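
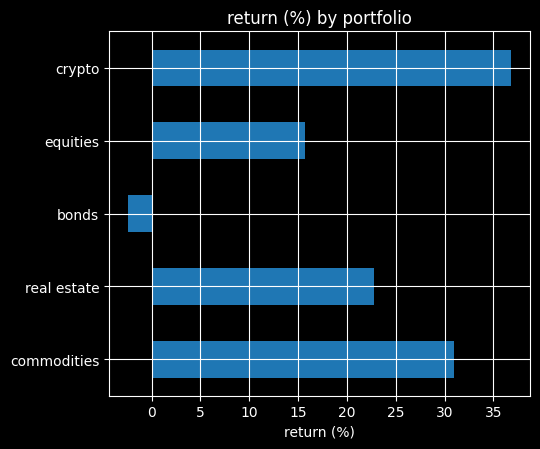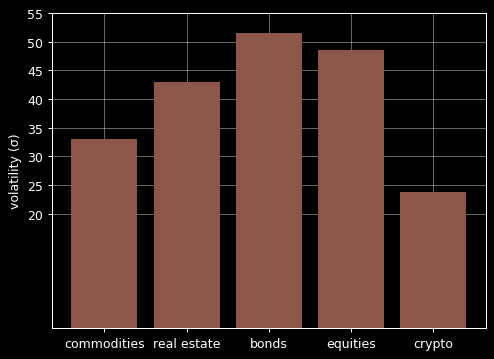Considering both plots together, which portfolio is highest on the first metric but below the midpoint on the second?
crypto

Chart 2 median volatility (σ) ≈ 45; below-median portfolios: commodities, crypto. Among those, crypto has the highest return (%) (≈ 35).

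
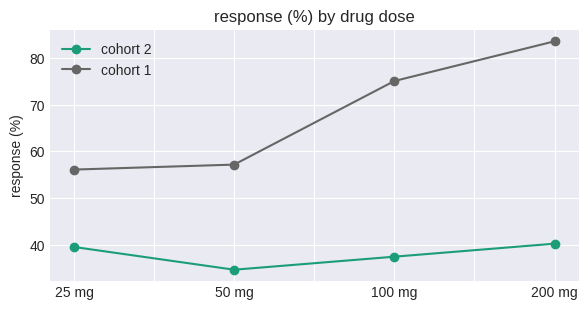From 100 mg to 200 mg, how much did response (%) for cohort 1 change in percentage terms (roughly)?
≈ +13.3%

100 mg ≈ 75, 200 mg ≈ 85; (85 − 75) / 75 ≈ +13.3%.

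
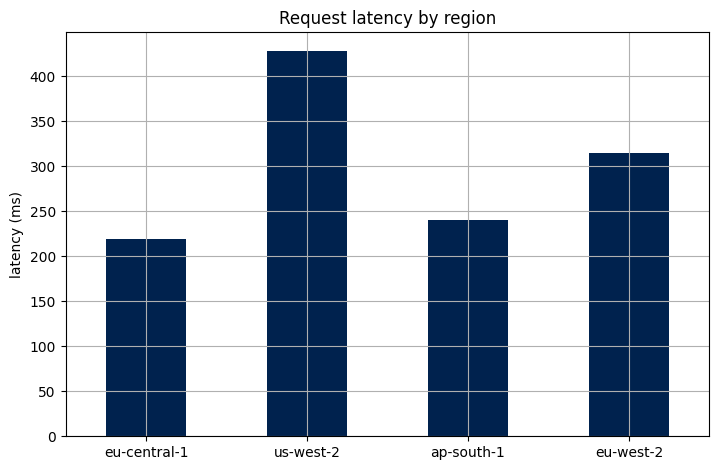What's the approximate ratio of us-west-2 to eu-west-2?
us-west-2 ≈ 450, eu-west-2 ≈ 300; 450/300 ≈ 1.5.

≈ 1.5×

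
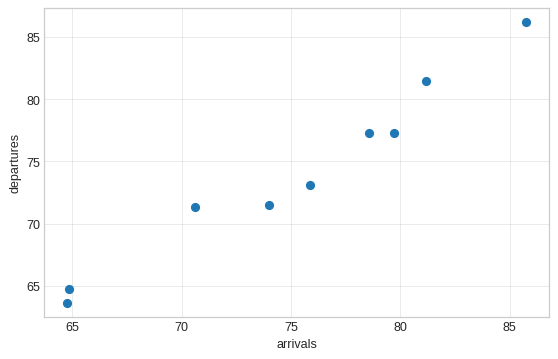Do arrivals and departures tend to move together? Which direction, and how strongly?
positive, strong

Points are positively correlated; strong (|r| ≈ 1.0).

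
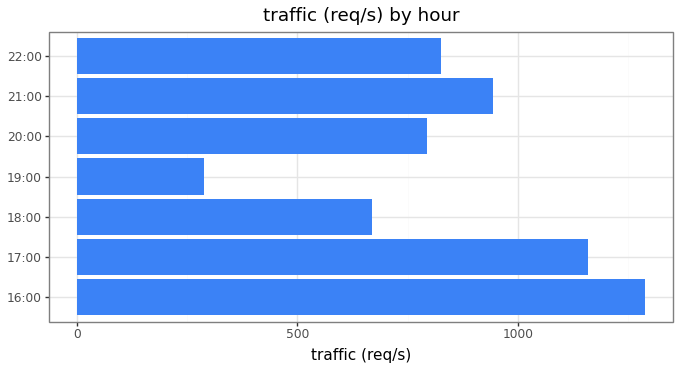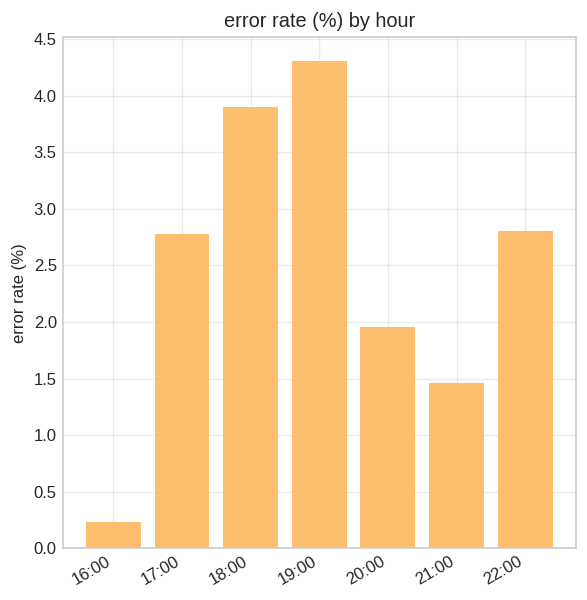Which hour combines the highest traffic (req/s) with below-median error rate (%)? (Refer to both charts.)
16:00

Chart 2 median error rate (%) ≈ 3; below-median hours: 16:00, 20:00, 21:00. Among those, 16:00 has the highest traffic (req/s) (≈ 1200).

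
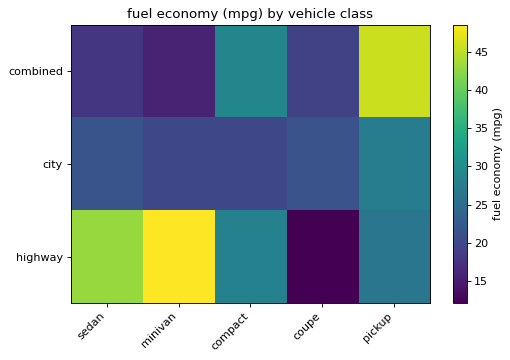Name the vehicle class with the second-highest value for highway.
sedan

Top 3 for highway: minivan ≈ 50, sedan ≈ 45, compact ≈ 30.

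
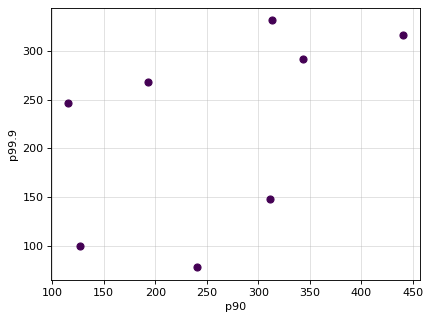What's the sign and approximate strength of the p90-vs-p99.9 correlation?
Points are positively correlated; moderate (|r| ≈ 0.5).

positive, moderate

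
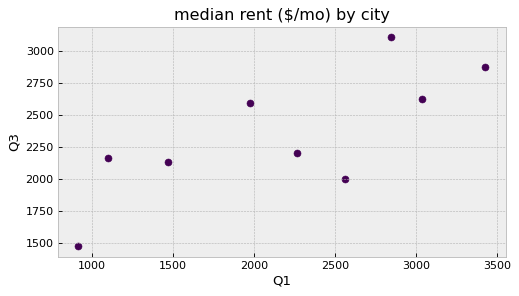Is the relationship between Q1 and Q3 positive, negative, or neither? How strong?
positive, strong

Points are positively correlated; strong (|r| ≈ 0.8).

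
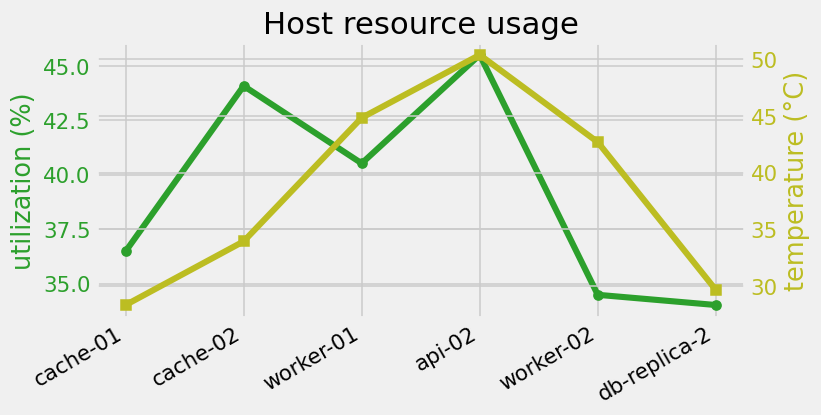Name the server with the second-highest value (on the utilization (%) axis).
Top 3 (on the utilization (%) axis): api-02 ≈ 45, cache-02 ≈ 44, worker-01 ≈ 41.

cache-02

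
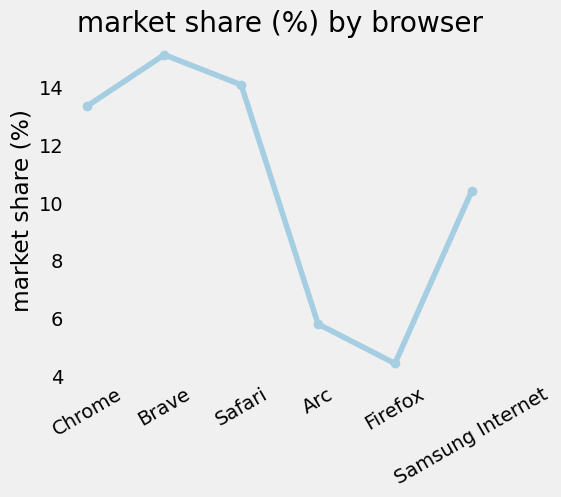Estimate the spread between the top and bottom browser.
Max Brave ≈ 15, min Firefox ≈ 4; range ≈ 11.

≈ 11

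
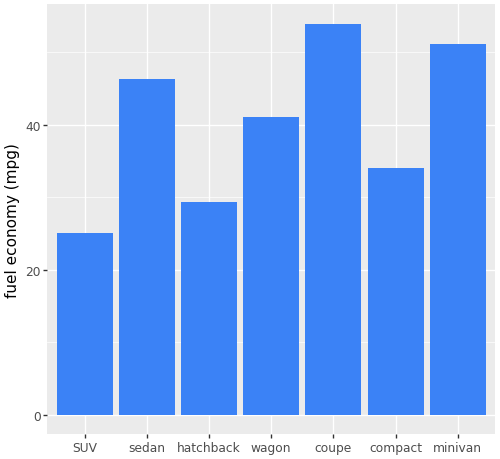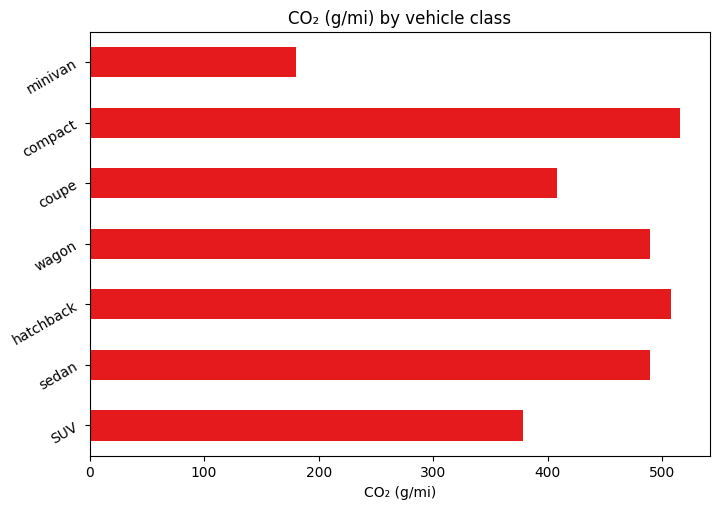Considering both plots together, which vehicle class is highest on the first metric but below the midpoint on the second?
coupe

Chart 2 median CO₂ (g/mi) ≈ 500; below-median vehicle classes: SUV, coupe, minivan. Among those, coupe has the highest fuel economy (mpg) (≈ 55).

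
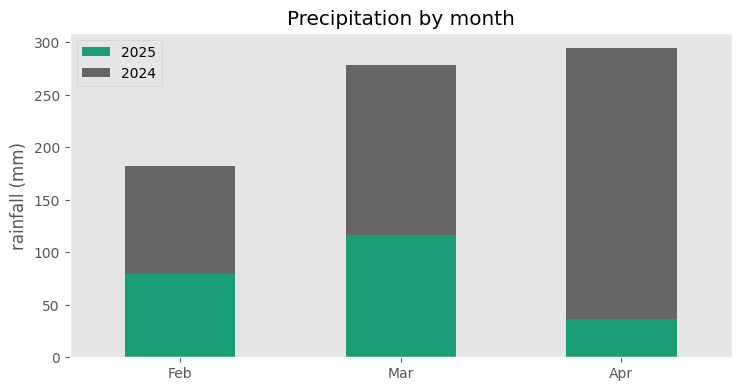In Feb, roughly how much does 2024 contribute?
2024 top ≈ 175, bottom ≈ 75; segment ≈ 100.

≈ 100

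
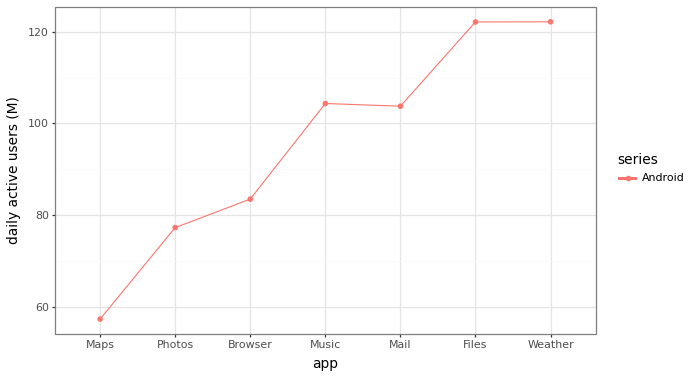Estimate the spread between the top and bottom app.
Max Weather ≈ 120, min Maps ≈ 60; range ≈ 60.

≈ 60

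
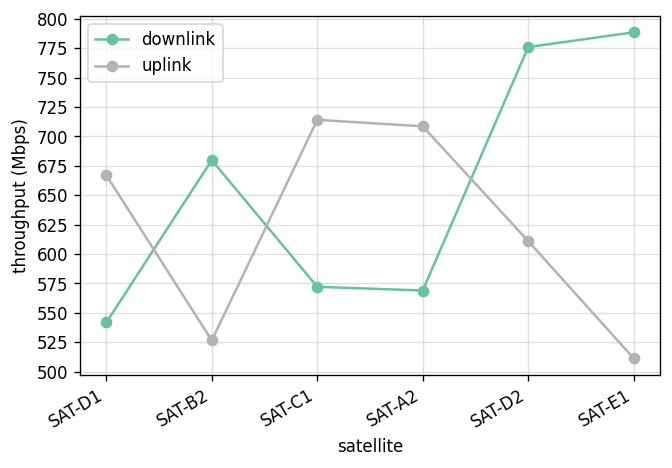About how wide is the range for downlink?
≈ 250

Max SAT-E1 ≈ 800, min SAT-D1 ≈ 550; range ≈ 250.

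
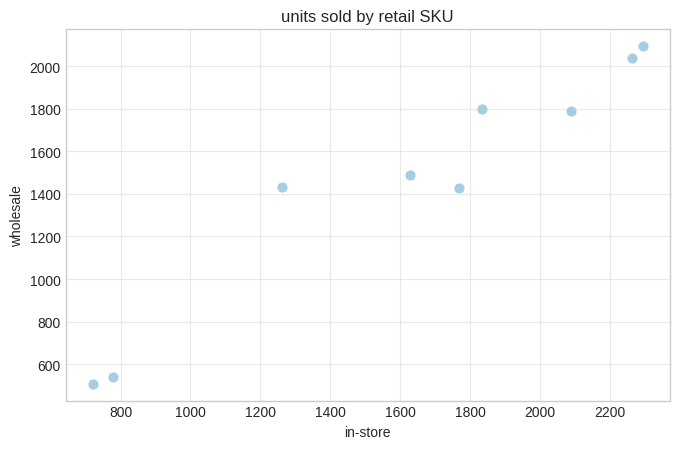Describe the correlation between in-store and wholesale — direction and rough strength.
positive, strong

Points are positively correlated; strong (|r| ≈ 1.0).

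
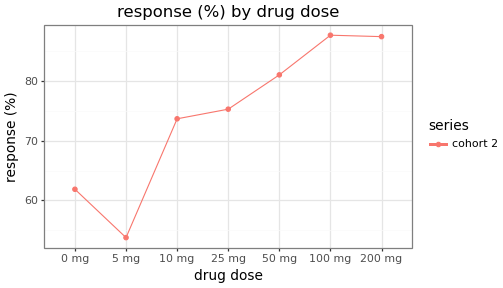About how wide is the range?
≈ 35

Max 100 mg ≈ 90, min 5 mg ≈ 55; range ≈ 35.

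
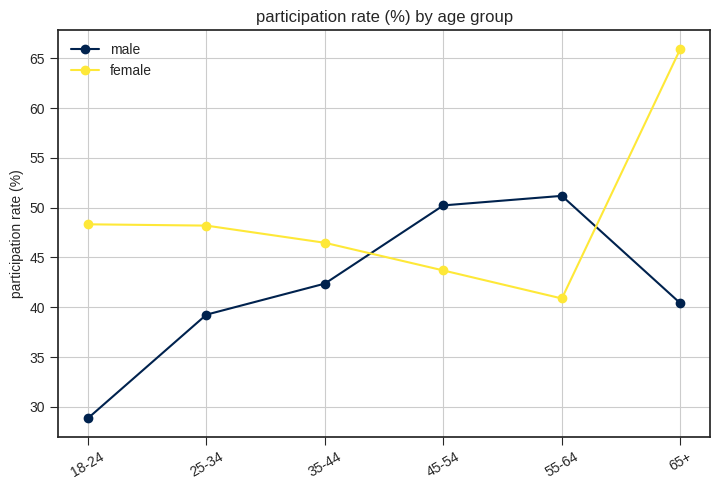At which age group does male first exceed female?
35-44: male ≈ 40 vs female ≈ 45 (not yet); 45-54: male ≈ 50 vs female ≈ 45 (first crossover).

45-54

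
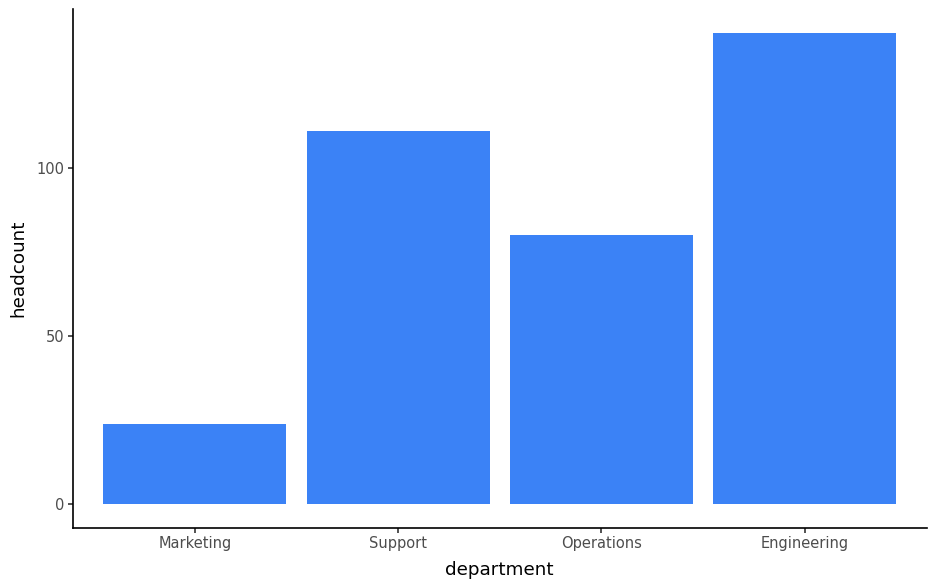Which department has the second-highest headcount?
Support

Top 3: Engineering ≈ 140, Support ≈ 120, Operations ≈ 80.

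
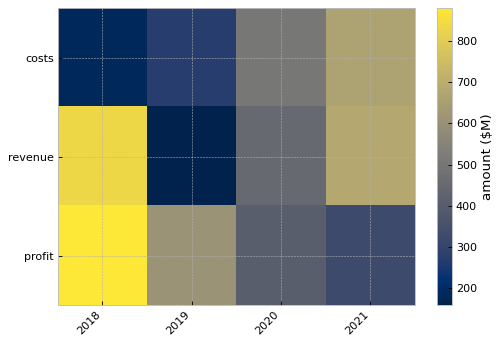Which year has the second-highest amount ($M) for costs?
2020

Top 3 for costs: 2021 ≈ 700, 2020 ≈ 500, 2019 ≈ 300.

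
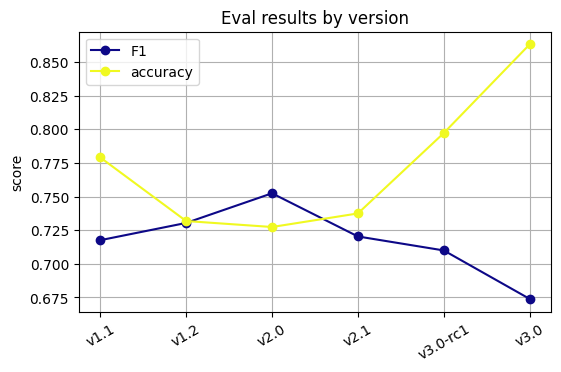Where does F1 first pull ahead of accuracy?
v1.2: F1 ≈ 0.74 vs accuracy ≈ 0.74 (not yet); v2.0: F1 ≈ 0.76 vs accuracy ≈ 0.72 (first crossover).

v2.0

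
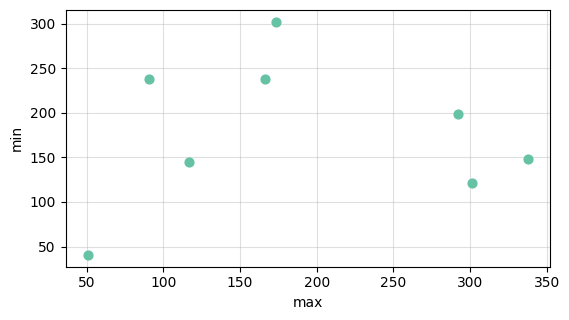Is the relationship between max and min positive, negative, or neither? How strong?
Points are roughly uncorrelated; weak (|r| ≈ 0.1).

no clear correlation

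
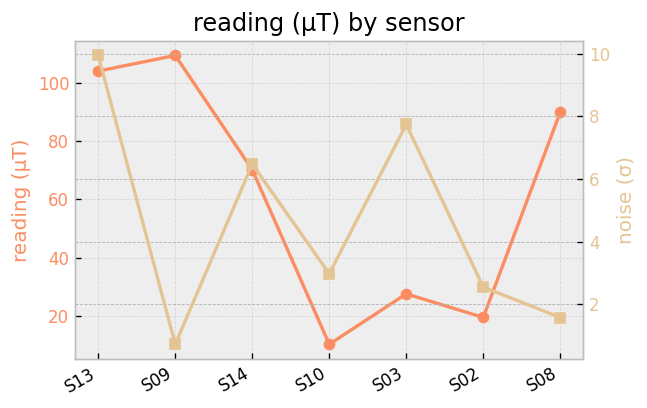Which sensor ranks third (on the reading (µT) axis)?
Top 4 (on the reading (µT) axis): S09 ≈ 110, S13 ≈ 100, S08 ≈ 90, S14 ≈ 70.

S08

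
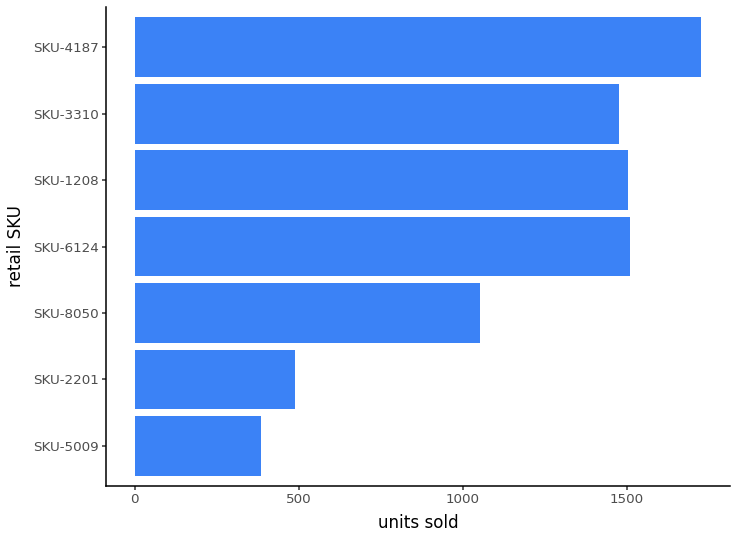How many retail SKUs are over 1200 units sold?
Above 1200: SKU-6124, SKU-1208, SKU-3310, SKU-4187.

4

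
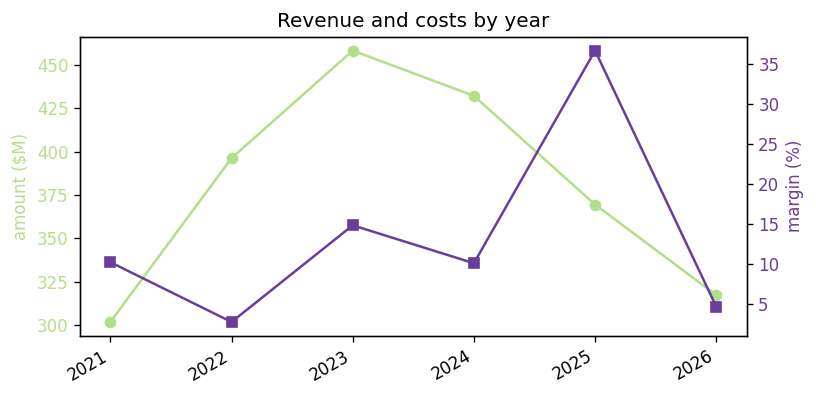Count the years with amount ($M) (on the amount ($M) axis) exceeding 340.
Above 340: 2022, 2023, 2024, 2025.

4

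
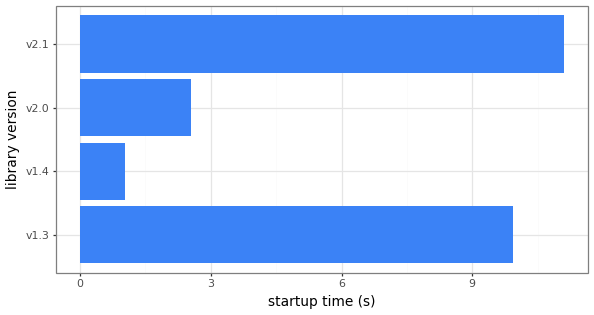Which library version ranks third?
Top 4: v2.1 ≈ 11, v1.3 ≈ 10, v2.0 ≈ 3, v1.4 ≈ 1.

v2.0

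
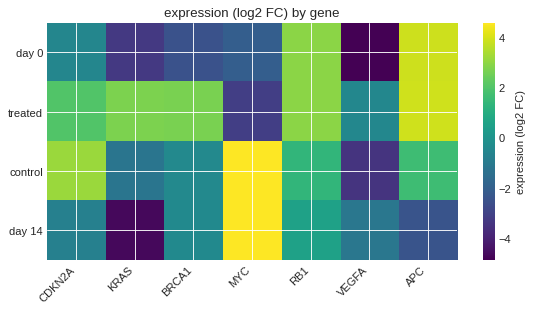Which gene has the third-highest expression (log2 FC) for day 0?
CDKN2A

Top 4 for day 0: APC ≈ 4, RB1 ≈ 3, CDKN2A ≈ -1, MYC ≈ -2.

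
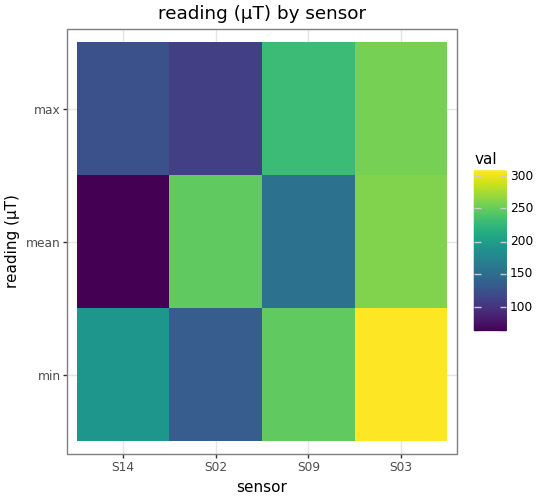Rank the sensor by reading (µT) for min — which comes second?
Top 3 for min: S03 ≈ 300, S09 ≈ 250, S14 ≈ 200.

S09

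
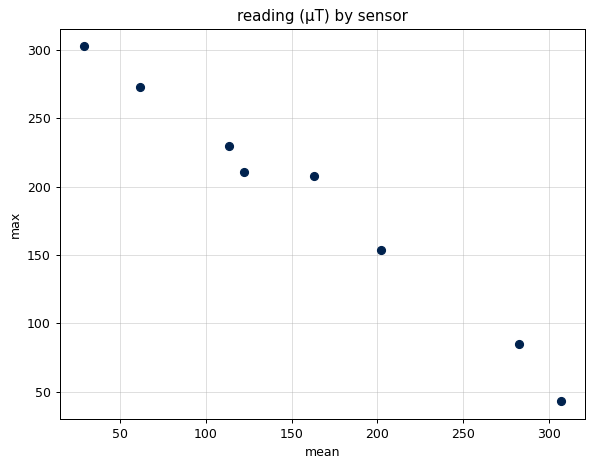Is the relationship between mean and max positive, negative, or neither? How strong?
Points are negatively correlated; strong (|r| ≈ 1.0).

negative, strong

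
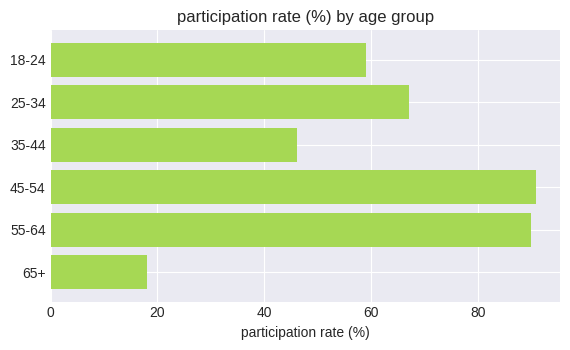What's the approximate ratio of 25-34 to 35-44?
25-34 ≈ 70, 35-44 ≈ 50; 70/50 ≈ 1.4.

≈ 1.4×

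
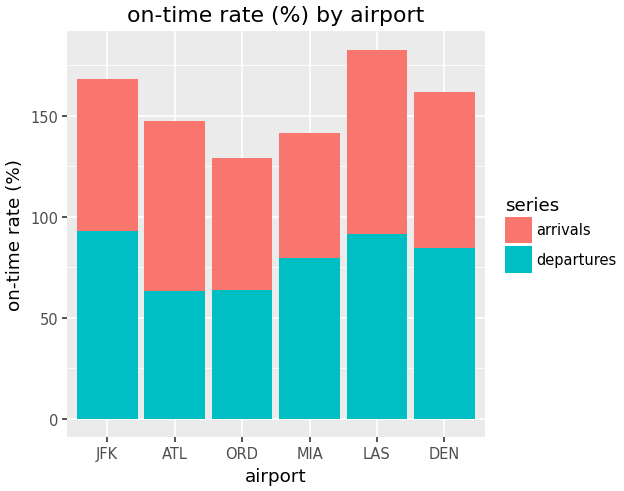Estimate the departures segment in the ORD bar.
departures top ≈ 60, bottom ≈ 0; segment ≈ 60.

≈ 60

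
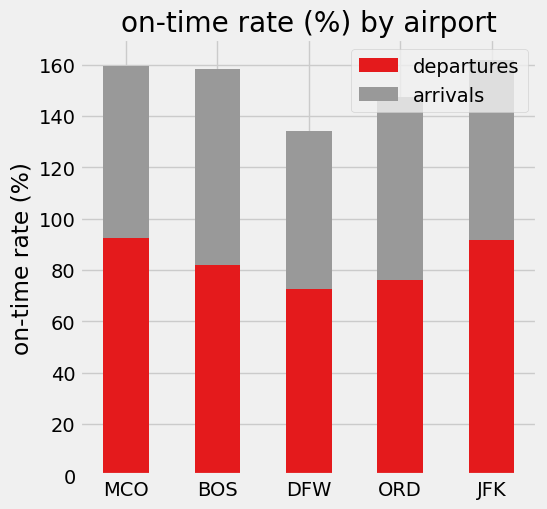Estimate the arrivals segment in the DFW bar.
≈ 60

arrivals top ≈ 140, bottom ≈ 80; segment ≈ 60.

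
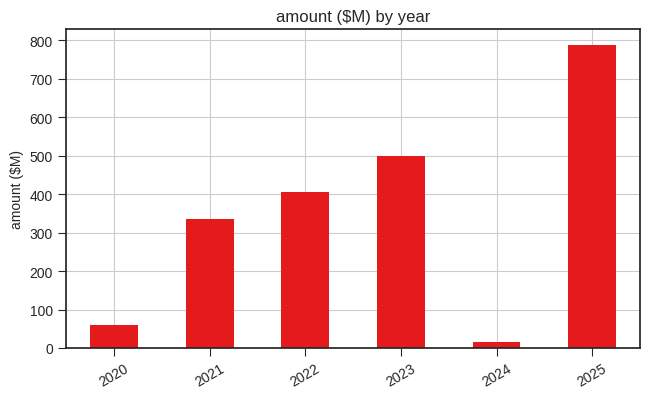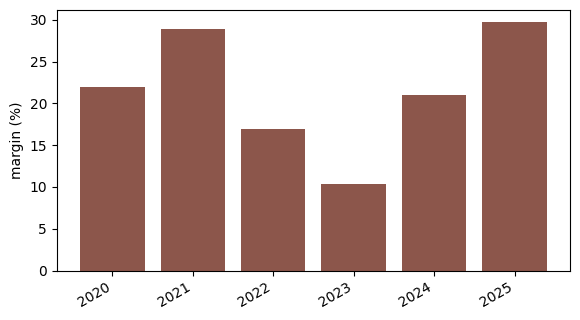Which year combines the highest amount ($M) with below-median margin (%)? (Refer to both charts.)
2023

Chart 2 median margin (%) ≈ 20; below-median years: 2022, 2023, 2024. Among those, 2023 has the highest amount ($M) (≈ 500).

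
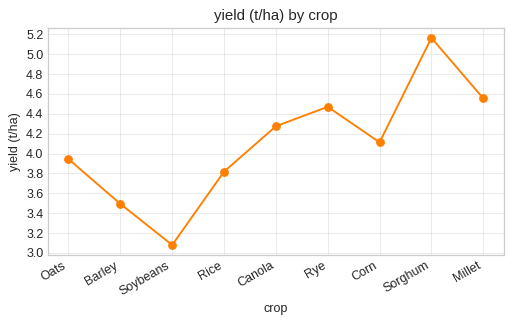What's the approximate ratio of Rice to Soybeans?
Rice ≈ 3.8, Soybeans ≈ 3.0; 3.8/3.0 ≈ 1.27.

≈ 1.27×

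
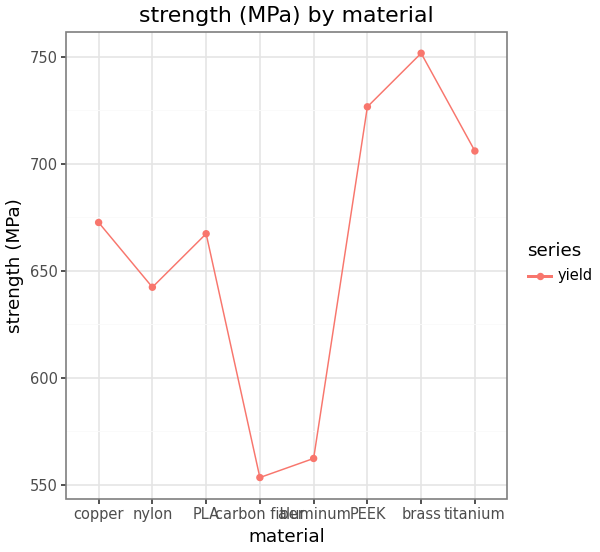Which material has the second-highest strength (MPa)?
PEEK

Top 3: brass ≈ 760, PEEK ≈ 720, titanium ≈ 700.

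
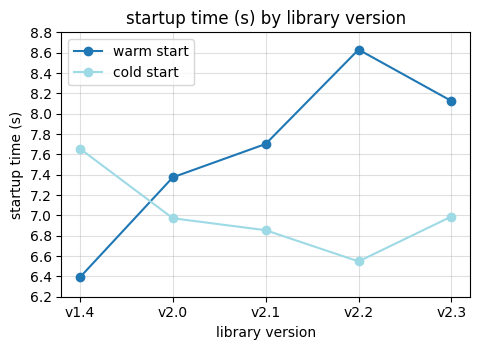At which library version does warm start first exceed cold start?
v1.4: warm start ≈ 6.4 vs cold start ≈ 7.6 (not yet); v2.0: warm start ≈ 7.4 vs cold start ≈ 7.0 (first crossover).

v2.0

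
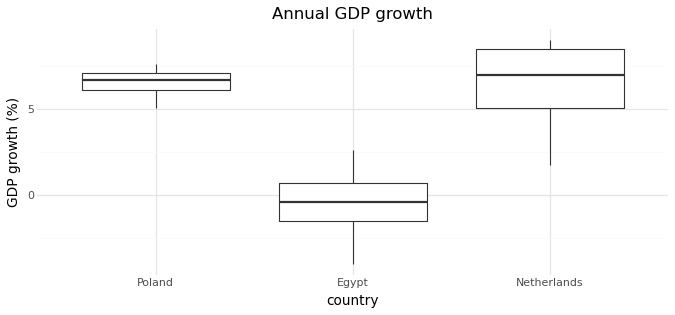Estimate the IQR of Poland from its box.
≈ 1

Q3 ≈ 7, Q1 ≈ 6; IQR ≈ 1.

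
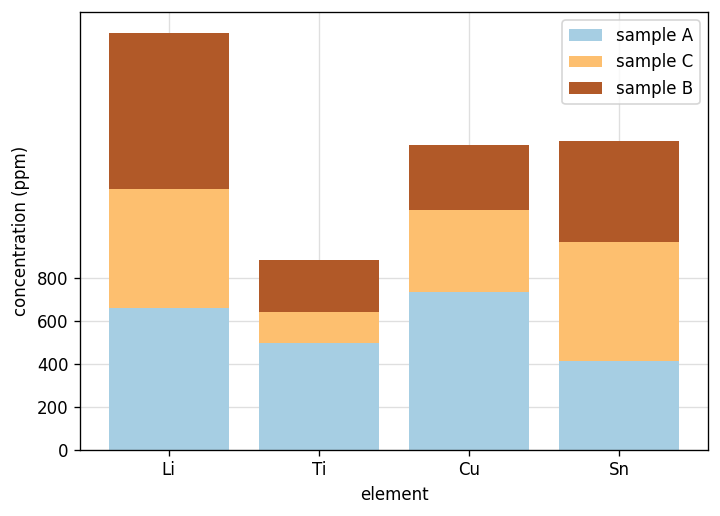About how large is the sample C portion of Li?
sample C top ≈ 1200, bottom ≈ 600; segment ≈ 600.

≈ 600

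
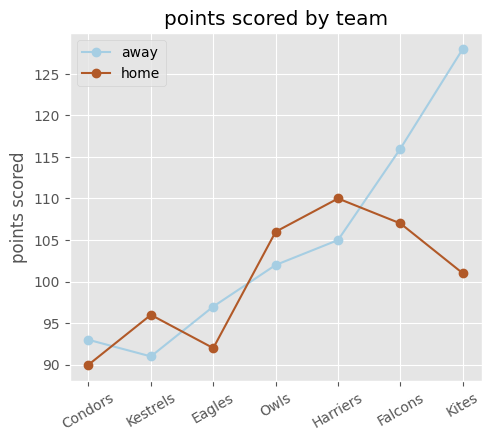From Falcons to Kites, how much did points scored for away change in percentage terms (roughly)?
Falcons ≈ 115, Kites ≈ 130; (130 − 115) / 115 ≈ +13%.

≈ +13%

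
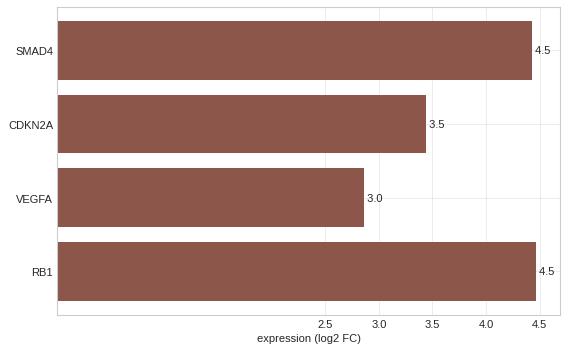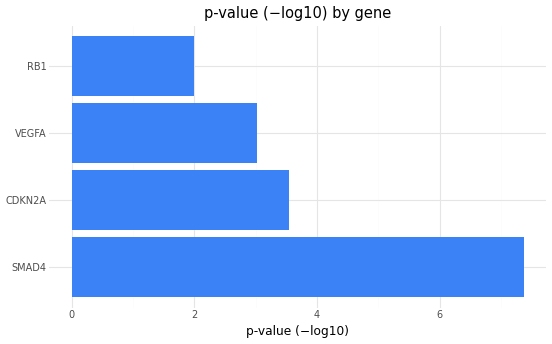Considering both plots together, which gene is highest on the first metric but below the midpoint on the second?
RB1

Chart 2 median p-value (−log10) ≈ 3; below-median genes: VEGFA, RB1. Among those, RB1 has the highest expression (log2 FC) (≈ 4.5).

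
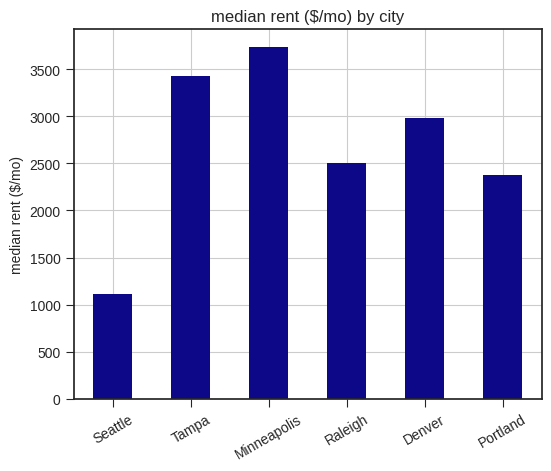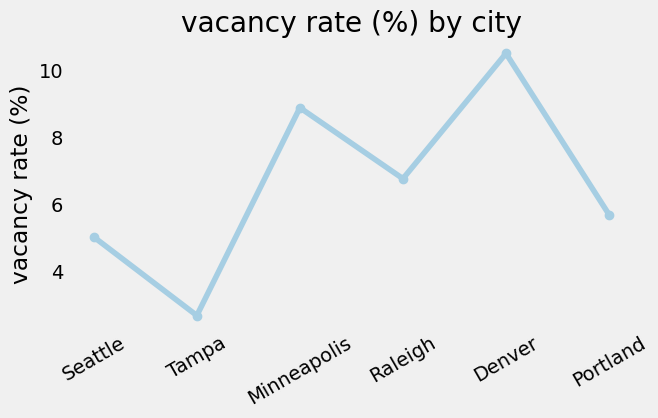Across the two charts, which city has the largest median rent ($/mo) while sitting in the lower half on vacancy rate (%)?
Tampa

Chart 2 median vacancy rate (%) ≈ 6; below-median cities: Seattle, Tampa, Portland. Among those, Tampa has the highest median rent ($/mo) (≈ 3500).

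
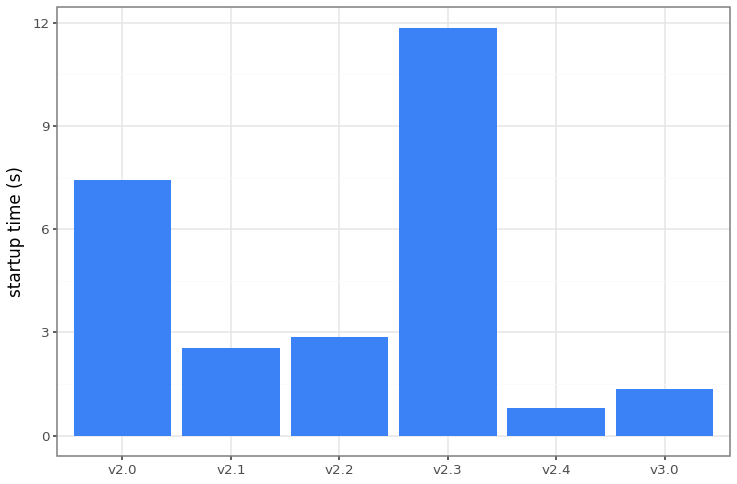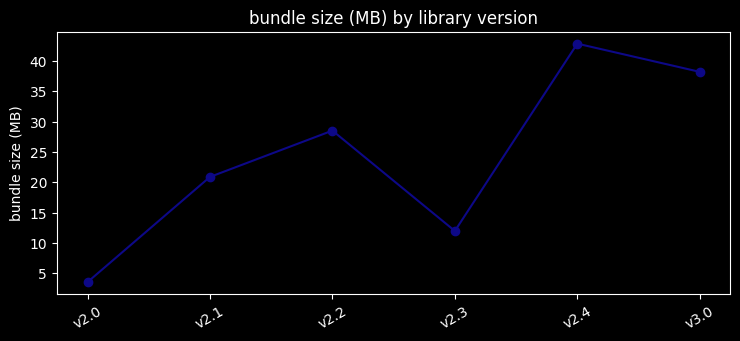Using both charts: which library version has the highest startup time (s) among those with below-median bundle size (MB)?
v2.3

Chart 2 median bundle size (MB) ≈ 25; below-median library versions: v2.0, v2.1, v2.3. Among those, v2.3 has the highest startup time (s) (≈ 12).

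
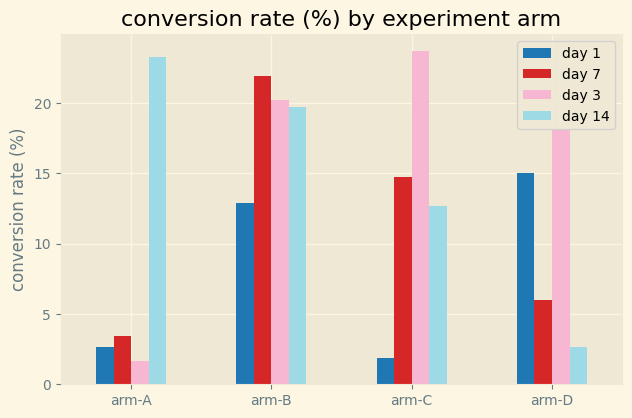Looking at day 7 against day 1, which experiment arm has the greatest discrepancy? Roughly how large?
arm-C, ≈ 12 %

arm-C: day 7 ≈ 14, day 1 ≈ 2 → gap ≈ 12. Next-largest (arm-B) is only ≈ 10.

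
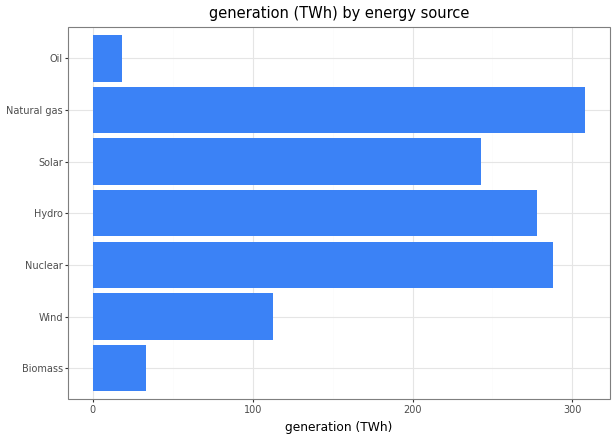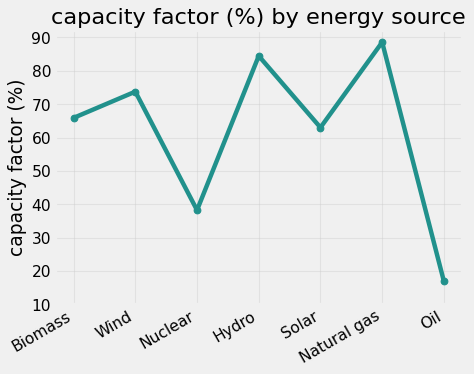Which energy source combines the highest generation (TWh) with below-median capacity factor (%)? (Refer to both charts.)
Chart 2 median capacity factor (%) ≈ 70; below-median energy sources: Nuclear, Solar, Oil. Among those, Nuclear has the highest generation (TWh) (≈ 300).

Nuclear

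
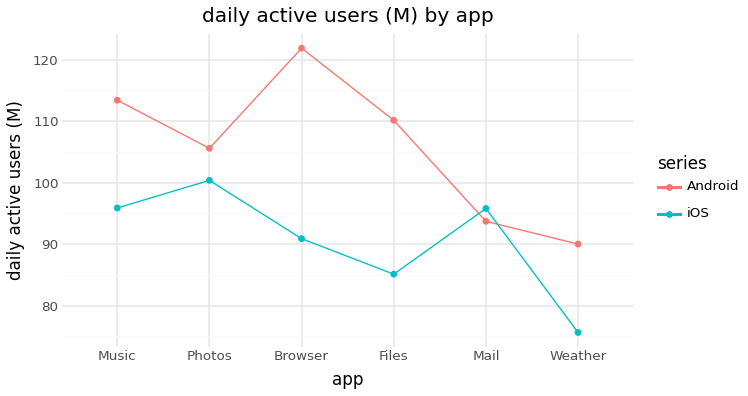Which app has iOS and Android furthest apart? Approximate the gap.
Browser: iOS ≈ 90, Android ≈ 120 → gap ≈ 30. Next-largest (Files) is only ≈ 25.

Browser, ≈ 30 M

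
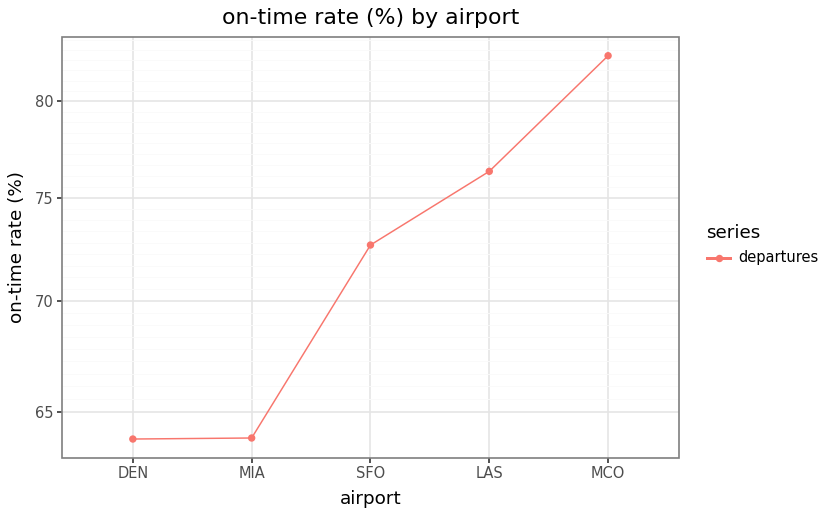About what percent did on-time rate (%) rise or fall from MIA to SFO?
MIA ≈ 64, SFO ≈ 72; (72 − 64) / 64 ≈ +12.5%.

≈ +12.5%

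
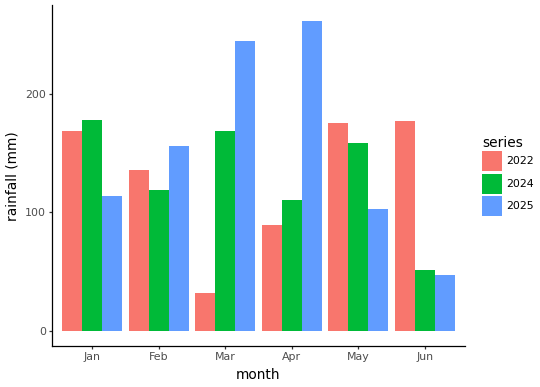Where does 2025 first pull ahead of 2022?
Jan: 2025 ≈ 125 vs 2022 ≈ 175 (not yet); Feb: 2025 ≈ 150 vs 2022 ≈ 125 (first crossover).

Feb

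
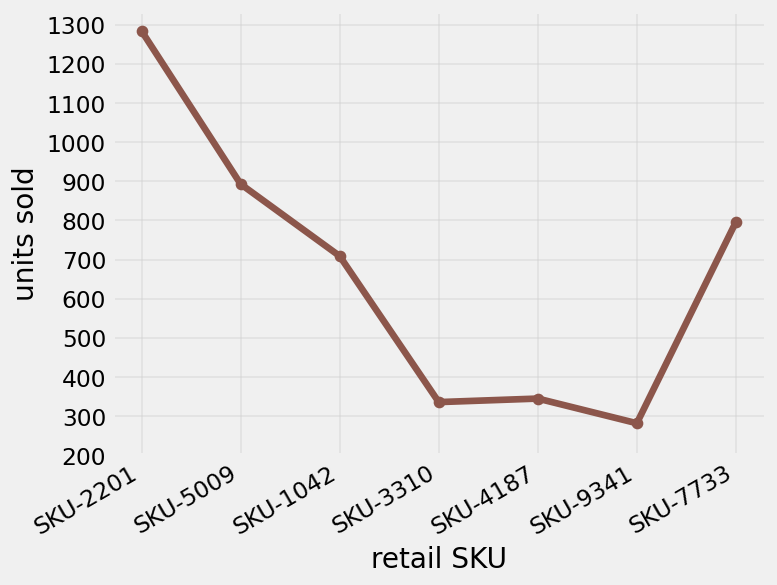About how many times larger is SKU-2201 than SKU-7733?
SKU-2201 ≈ 1300, SKU-7733 ≈ 800; 1300/800 ≈ 1.62.

≈ 1.62×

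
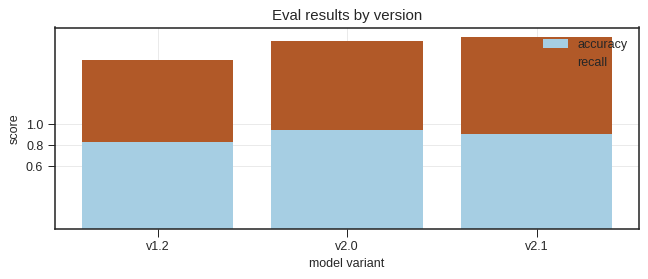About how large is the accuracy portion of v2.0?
accuracy top ≈ 1.0, bottom ≈ 0.0; segment ≈ 1.0.

≈ 1.0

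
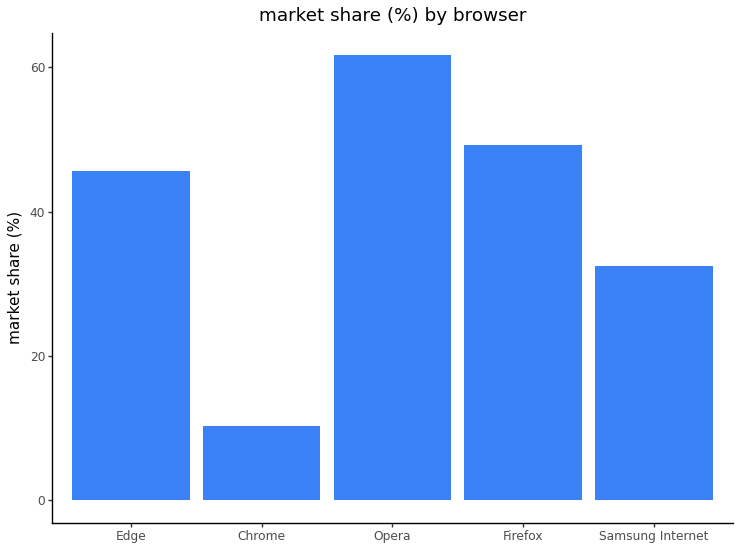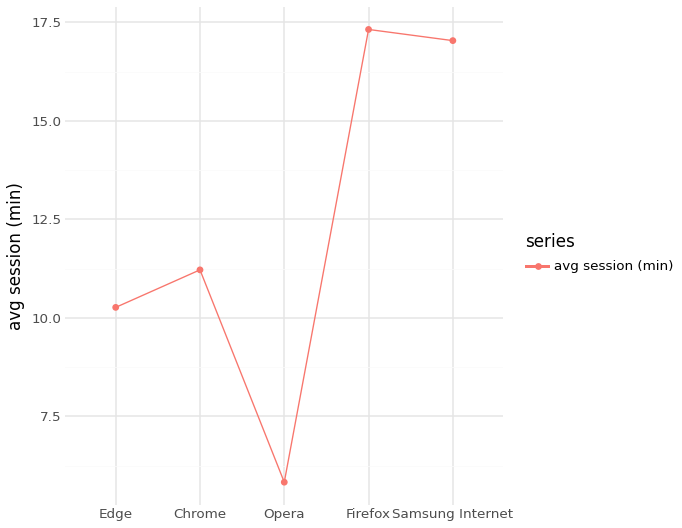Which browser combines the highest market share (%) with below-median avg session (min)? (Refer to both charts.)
Chart 2 median avg session (min) ≈ 12; below-median browsers: Edge, Opera. Among those, Opera has the highest market share (%) (≈ 60).

Opera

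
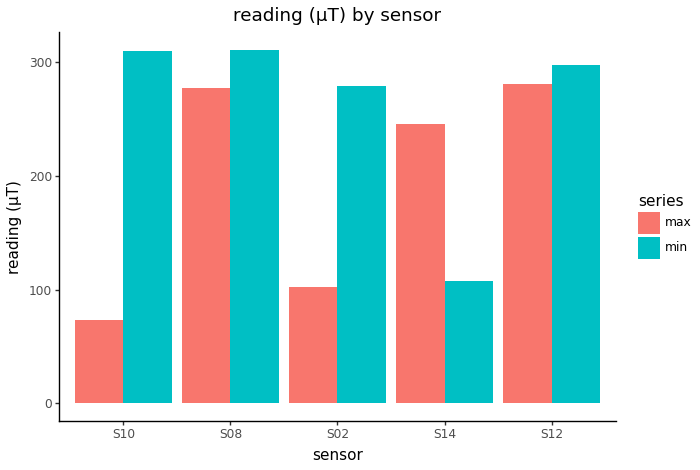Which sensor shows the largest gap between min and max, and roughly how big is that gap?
S10: min ≈ 300, max ≈ 50 → gap ≈ 250. Next-largest (S02) is only ≈ 200.

S10, ≈ 250 µT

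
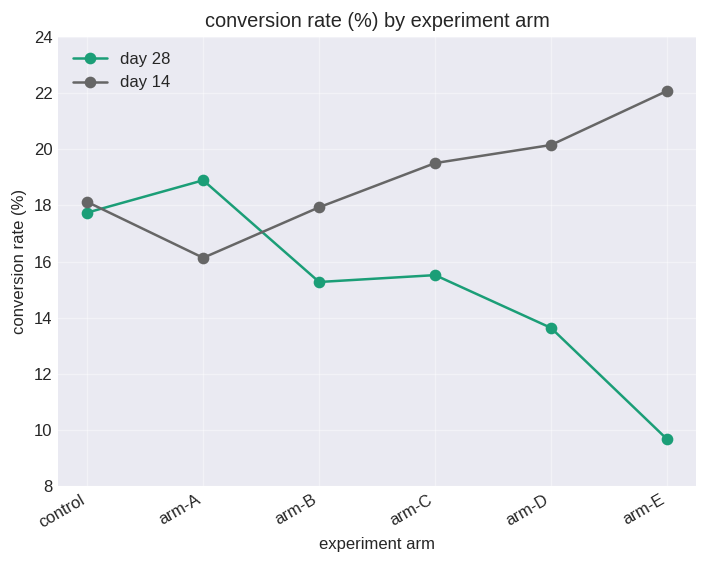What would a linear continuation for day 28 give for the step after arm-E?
Last three: 16, 14, 10 → slope ≈ -3/step → next ≈ 7.

≈ 7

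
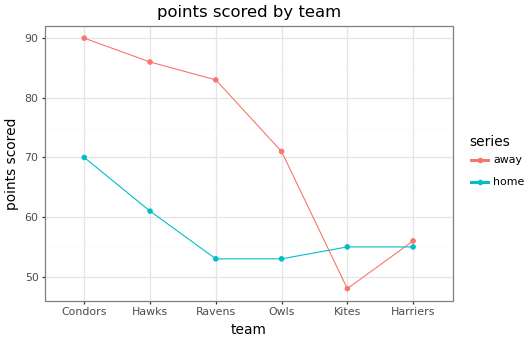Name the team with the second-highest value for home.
Hawks

Top 3 for home: Condors ≈ 70, Hawks ≈ 60, Harriers ≈ 55.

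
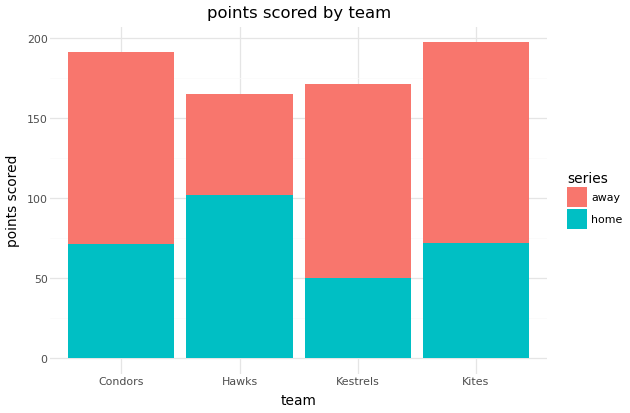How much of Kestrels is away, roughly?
away top ≈ 180, bottom ≈ 40; segment ≈ 140.

≈ 140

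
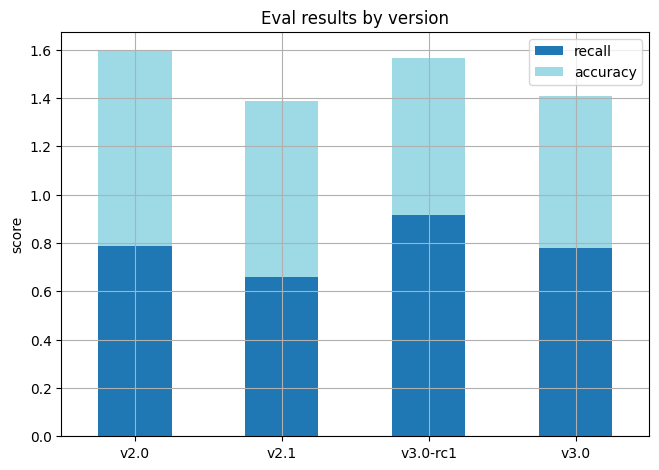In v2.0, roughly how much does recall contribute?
≈ 0.8

recall top ≈ 0.8, bottom ≈ 0.0; segment ≈ 0.8.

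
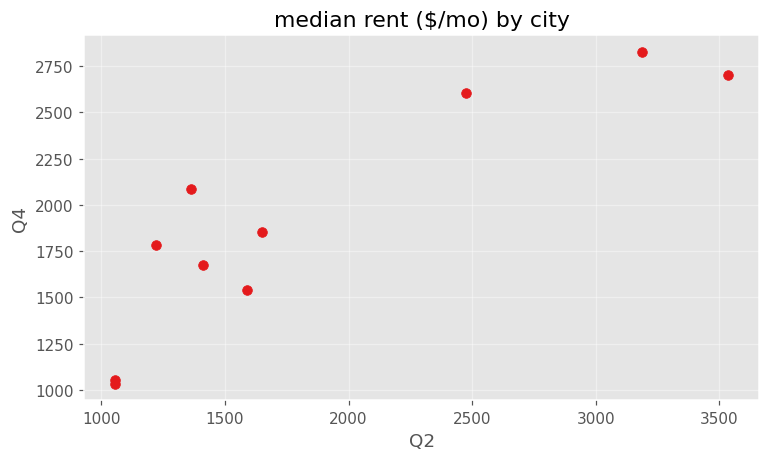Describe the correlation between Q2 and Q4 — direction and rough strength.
positive, strong

Points are positively correlated; strong (|r| ≈ 0.9).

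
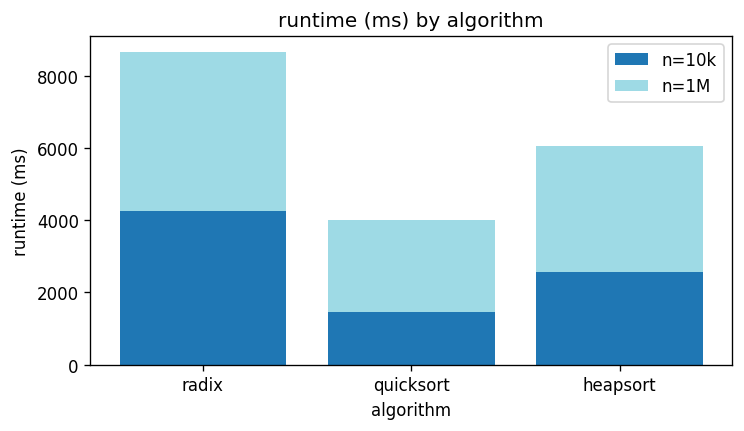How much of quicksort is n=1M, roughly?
n=1M top ≈ 4000, bottom ≈ 1000; segment ≈ 3000.

≈ 3000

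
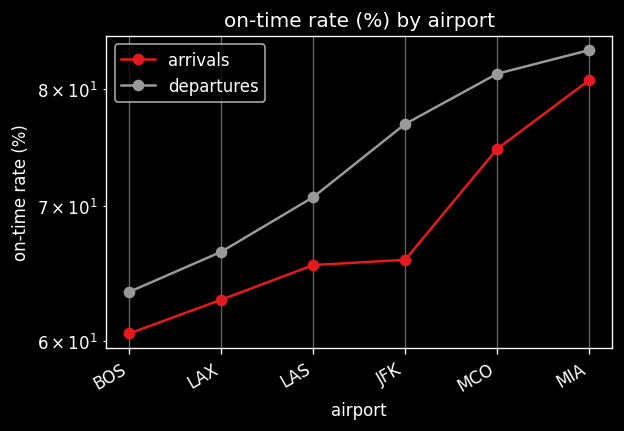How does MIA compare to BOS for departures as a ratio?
MIA ≈ 84, BOS ≈ 64; 84/64 ≈ 1.31.

≈ 1.31×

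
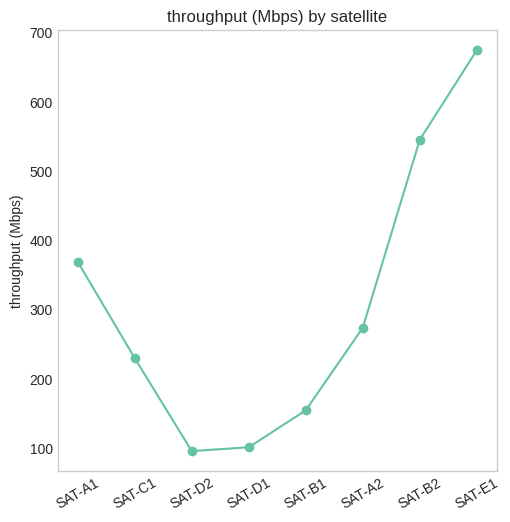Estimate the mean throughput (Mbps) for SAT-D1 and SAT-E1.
≈ 375

(100 + 650) / 2 ≈ 375.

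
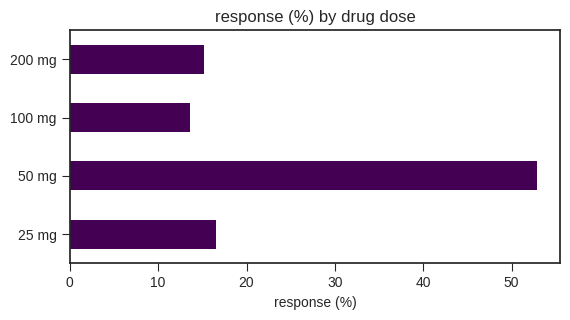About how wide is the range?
≈ 40

Max 50 mg ≈ 55, min 100 mg ≈ 15; range ≈ 40.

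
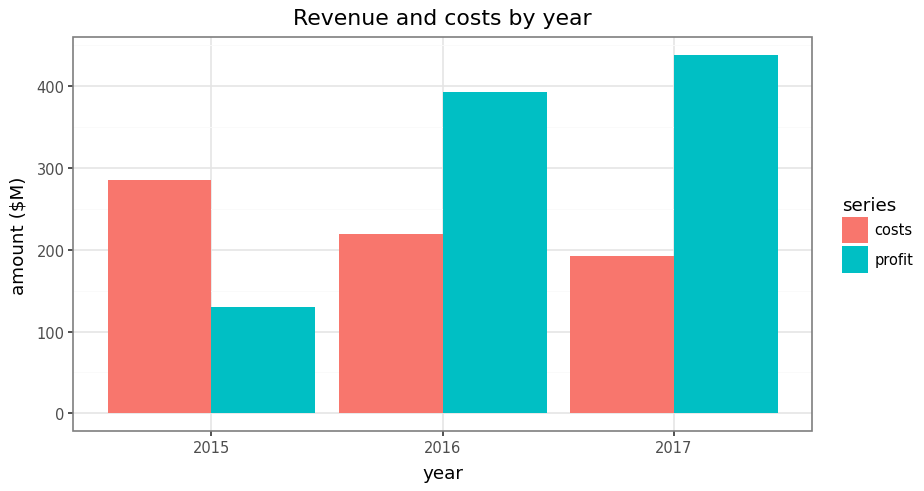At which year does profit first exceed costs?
2015: profit ≈ 150 vs costs ≈ 300 (not yet); 2016: profit ≈ 400 vs costs ≈ 200 (first crossover).

2016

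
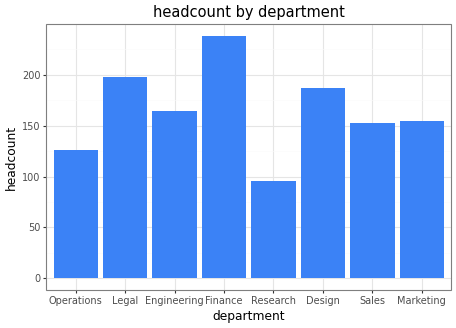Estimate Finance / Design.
Finance ≈ 240, Design ≈ 180; 240/180 ≈ 1.33.

≈ 1.33×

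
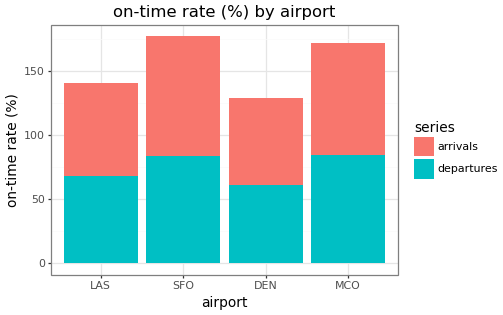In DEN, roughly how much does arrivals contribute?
≈ 60

arrivals top ≈ 120, bottom ≈ 60; segment ≈ 60.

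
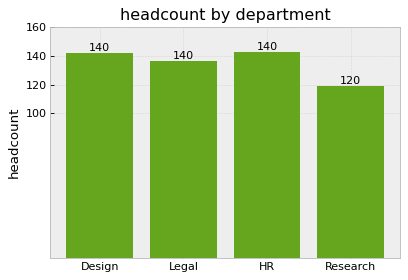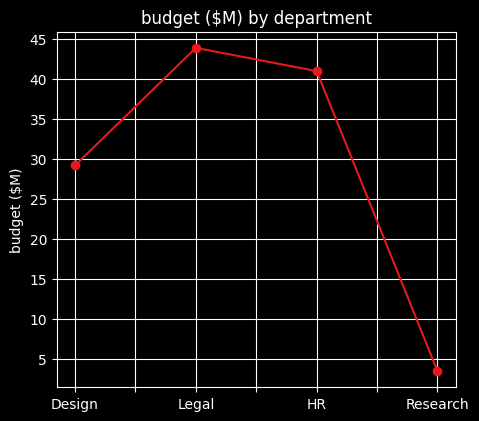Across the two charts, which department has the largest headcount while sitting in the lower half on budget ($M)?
Chart 2 median budget ($M) ≈ 35; below-median departments: Design, Research. Among those, Design has the highest headcount (≈ 140).

Design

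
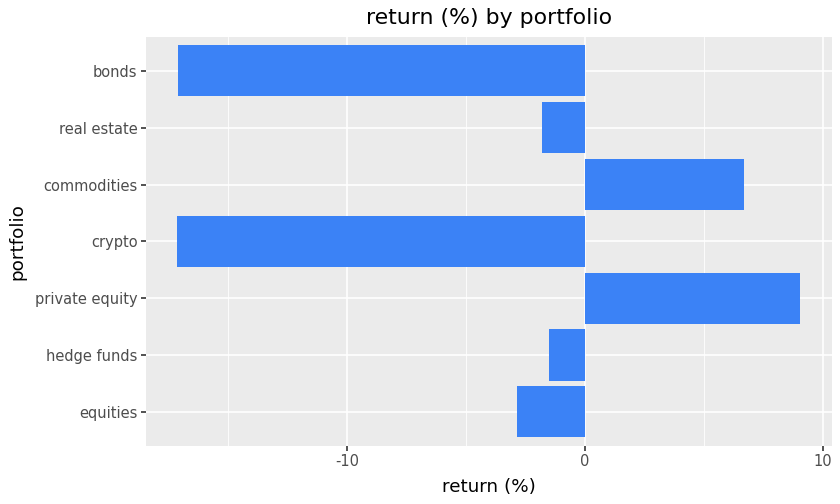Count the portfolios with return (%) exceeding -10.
Above -10: equities, hedge funds, private equity, commodities, real estate.

5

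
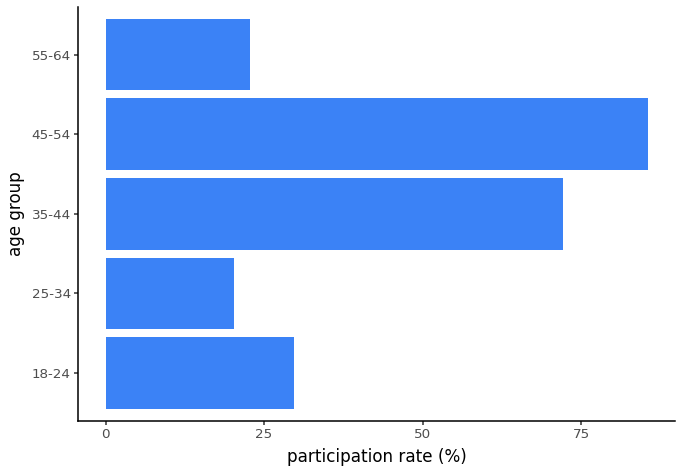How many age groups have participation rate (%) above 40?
2

Above 40: 35-44, 45-54.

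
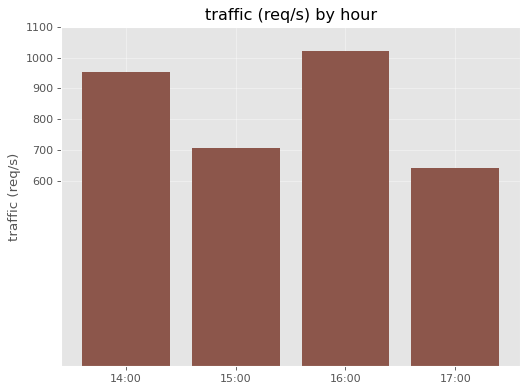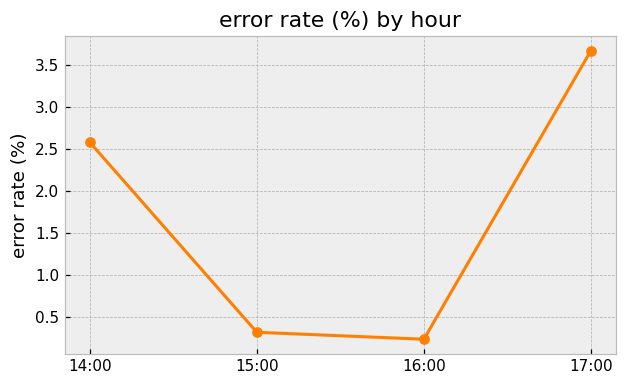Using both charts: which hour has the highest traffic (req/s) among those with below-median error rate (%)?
16:00

Chart 2 median error rate (%) ≈ 1.5; below-median hours: 15:00, 16:00. Among those, 16:00 has the highest traffic (req/s) (≈ 1000).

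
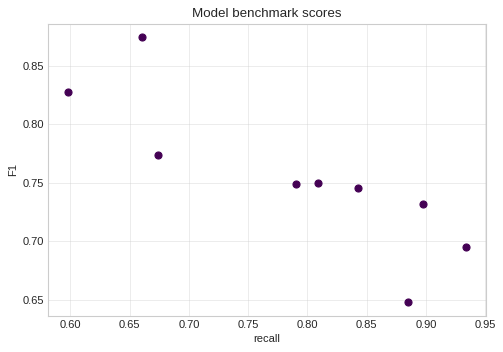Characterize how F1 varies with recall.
Points are negatively correlated; strong (|r| ≈ 0.8).

negative, strong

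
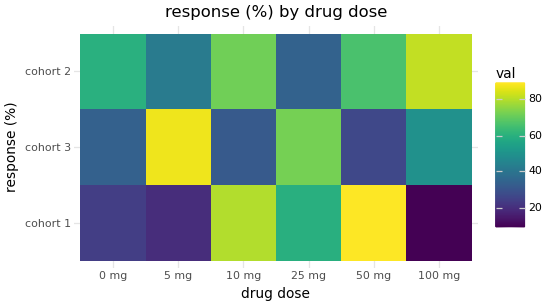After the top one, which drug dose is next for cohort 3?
Top 3 for cohort 3: 5 mg ≈ 90, 25 mg ≈ 70, 100 mg ≈ 50.

25 mg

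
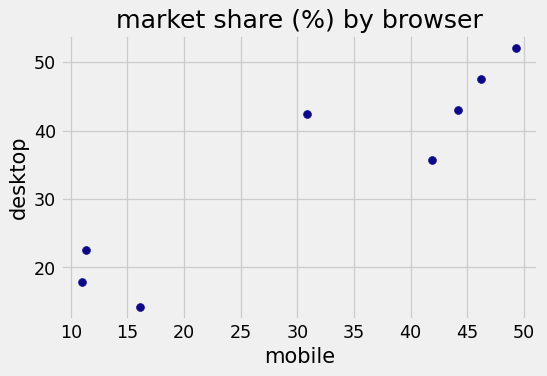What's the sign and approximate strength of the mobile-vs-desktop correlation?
Points are positively correlated; strong (|r| ≈ 0.9).

positive, strong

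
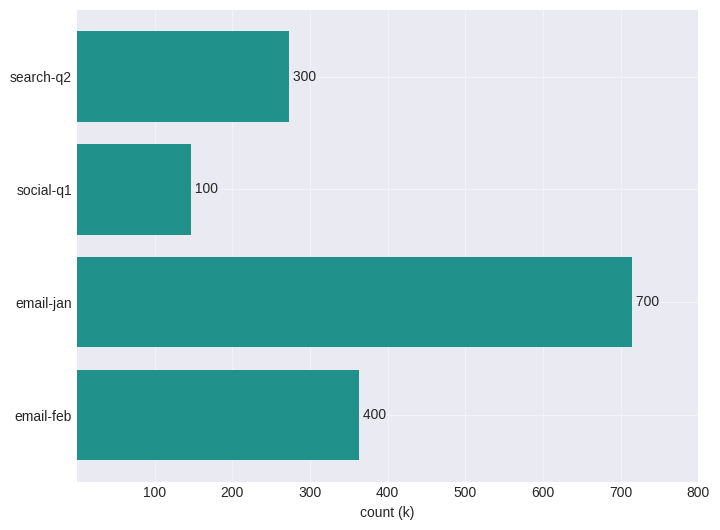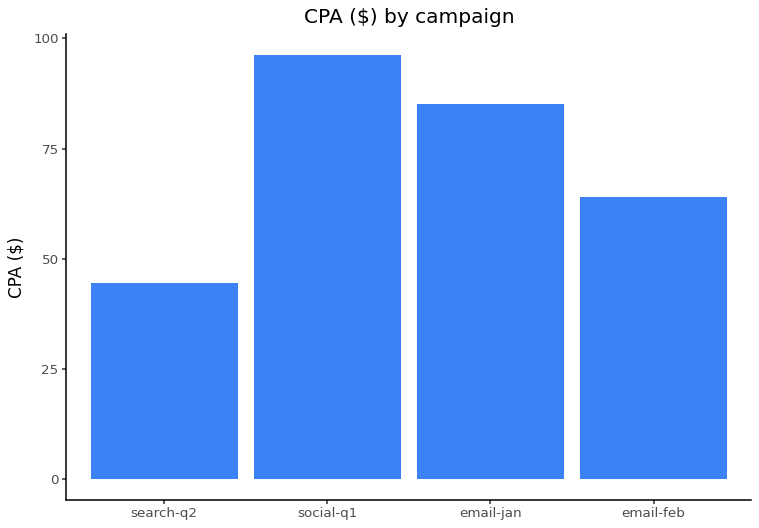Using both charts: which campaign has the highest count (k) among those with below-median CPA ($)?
email-feb

Chart 2 median CPA ($) ≈ 70; below-median campaigns: search-q2, email-feb. Among those, email-feb has the highest count (k) (≈ 400).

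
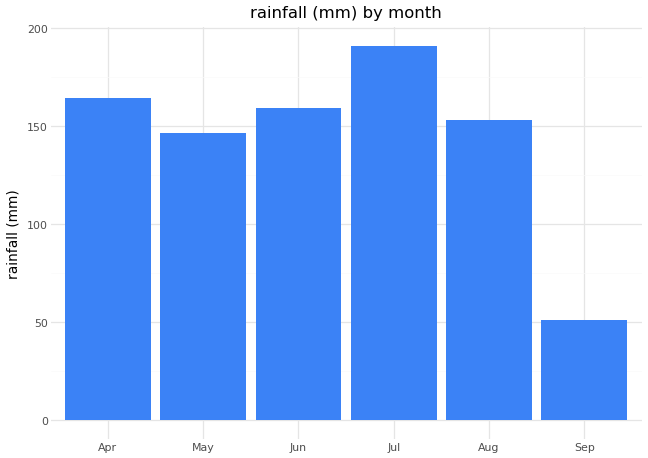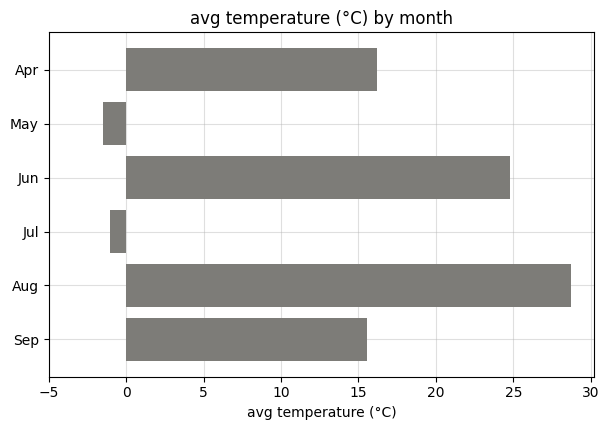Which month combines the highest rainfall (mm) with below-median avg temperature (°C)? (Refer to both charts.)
Chart 2 median avg temperature (°C) ≈ 15; below-median months: May, Jul, Sep. Among those, Jul has the highest rainfall (mm) (≈ 200).

Jul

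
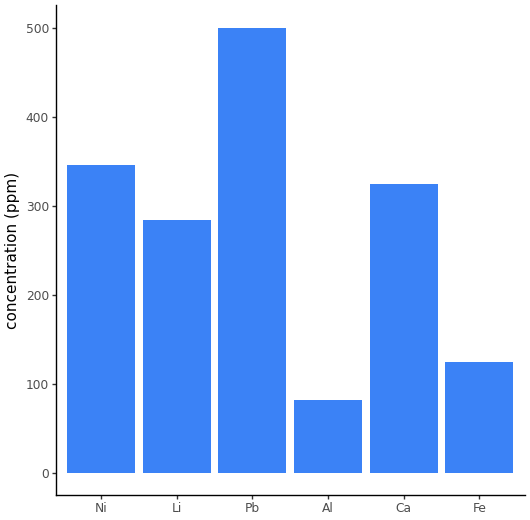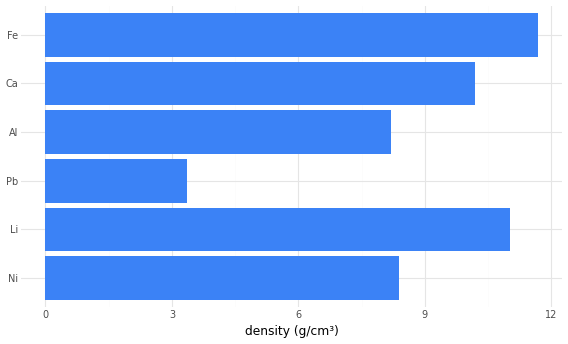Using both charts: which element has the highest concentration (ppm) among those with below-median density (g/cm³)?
Pb

Chart 2 median density (g/cm³) ≈ 10; below-median elements: Ni, Pb, Al. Among those, Pb has the highest concentration (ppm) (≈ 500).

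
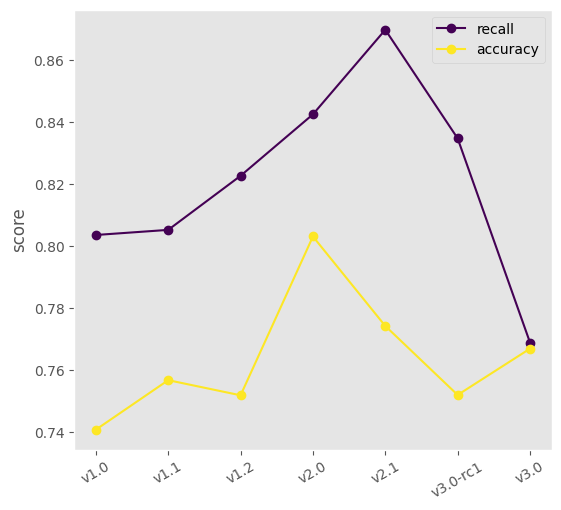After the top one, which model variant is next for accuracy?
Top 3 for accuracy: v2.0 ≈ 0.80, v2.1 ≈ 0.78, v3.0 ≈ 0.76.

v2.1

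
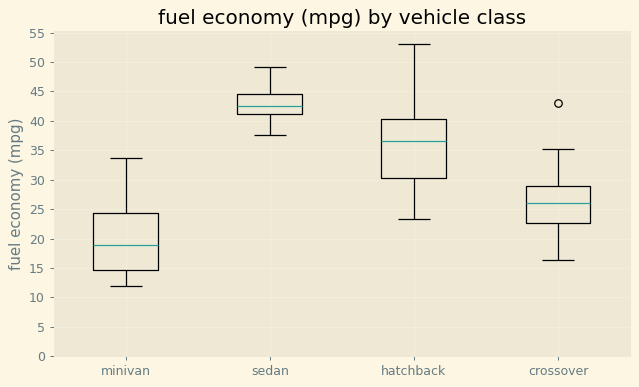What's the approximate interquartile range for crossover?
≈ 5

Q3 ≈ 30, Q1 ≈ 25; IQR ≈ 5.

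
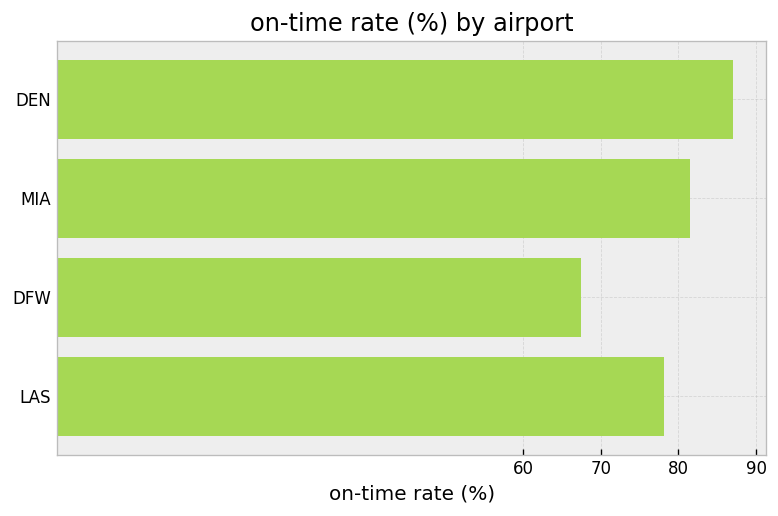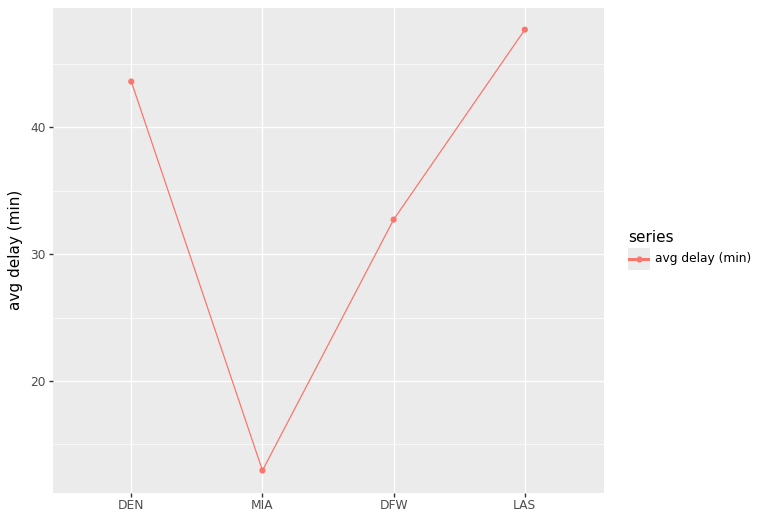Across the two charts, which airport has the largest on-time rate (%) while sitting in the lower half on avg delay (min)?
MIA

Chart 2 median avg delay (min) ≈ 40; below-median airports: MIA, DFW. Among those, MIA has the highest on-time rate (%) (≈ 80).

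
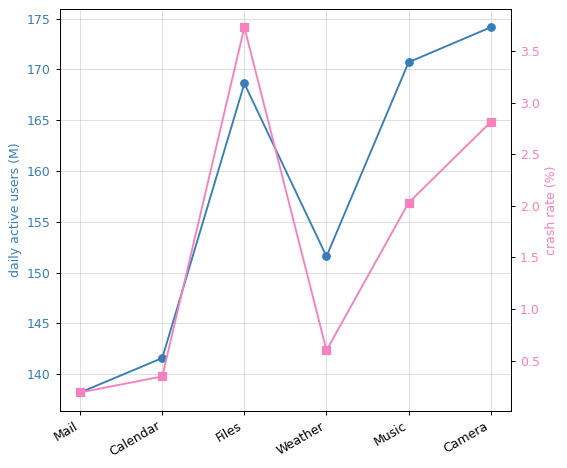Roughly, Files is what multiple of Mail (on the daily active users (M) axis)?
Files ≈ 170, Mail ≈ 140; 170/140 ≈ 1.21.

≈ 1.21×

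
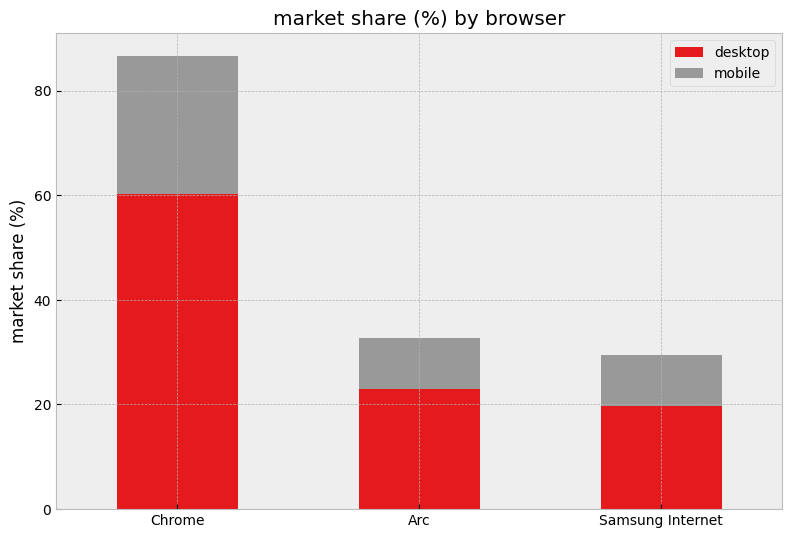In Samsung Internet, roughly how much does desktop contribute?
desktop top ≈ 20, bottom ≈ 0; segment ≈ 20.

≈ 20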